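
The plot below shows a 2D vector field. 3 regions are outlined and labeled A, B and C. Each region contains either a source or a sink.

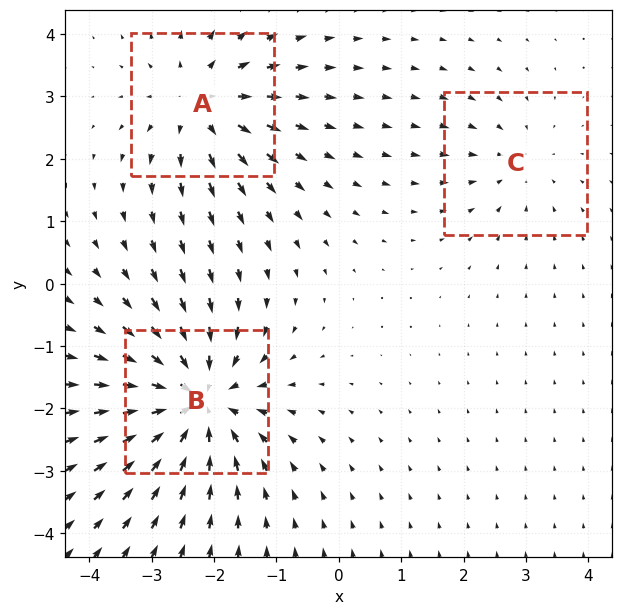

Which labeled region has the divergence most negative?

Divergence at each region's feature centre — A: about +4, B: about -5, C: about -2. Region B is most negative.

B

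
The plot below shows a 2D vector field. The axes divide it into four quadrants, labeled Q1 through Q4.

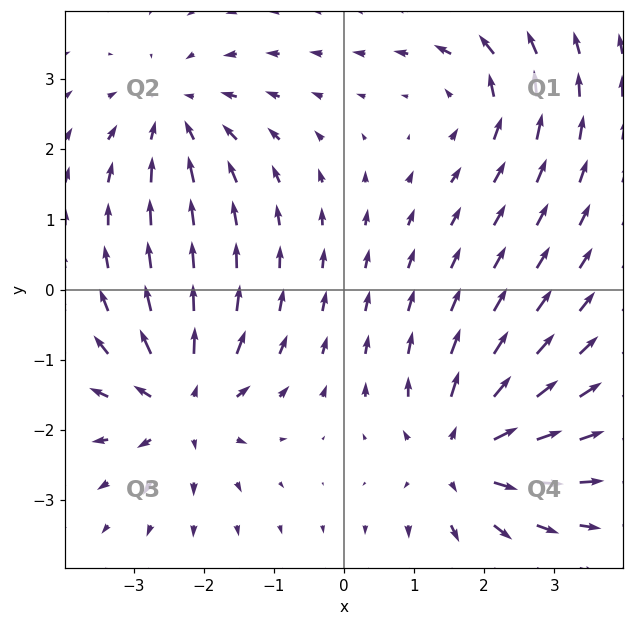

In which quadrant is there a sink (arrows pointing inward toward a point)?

The sink sits at approximately (-2.4, 2.5), which lies in quadrant Q2. The divergence there is about -4, negative as expected for a sink.

Q2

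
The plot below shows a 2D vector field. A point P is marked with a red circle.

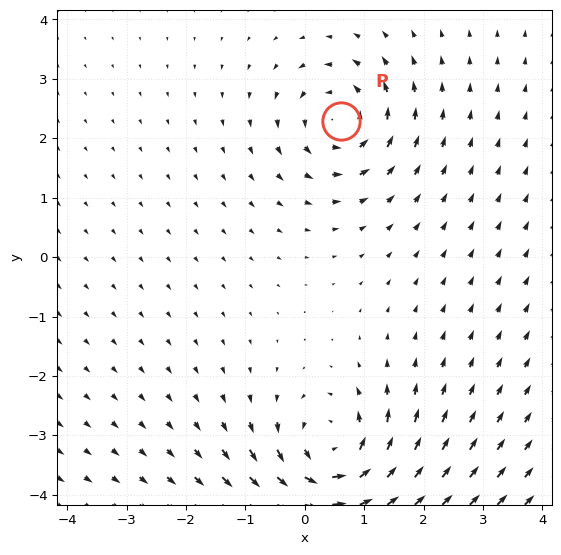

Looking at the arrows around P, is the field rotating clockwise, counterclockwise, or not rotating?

Near P at (0.6, 2.3) the arrows circulate counterclockwise. The curl (z-component) there is about +5; positive curl means counterclockwise rotation.

counterclockwise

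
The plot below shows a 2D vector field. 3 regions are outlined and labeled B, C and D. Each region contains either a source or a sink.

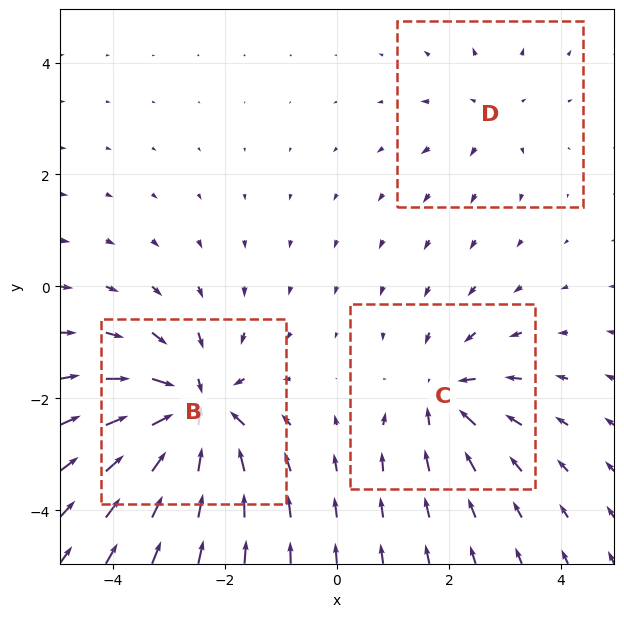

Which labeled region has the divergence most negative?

B

Divergence at each region's feature centre — B: about -5, C: about -3, D: about +2. Region B is most negative.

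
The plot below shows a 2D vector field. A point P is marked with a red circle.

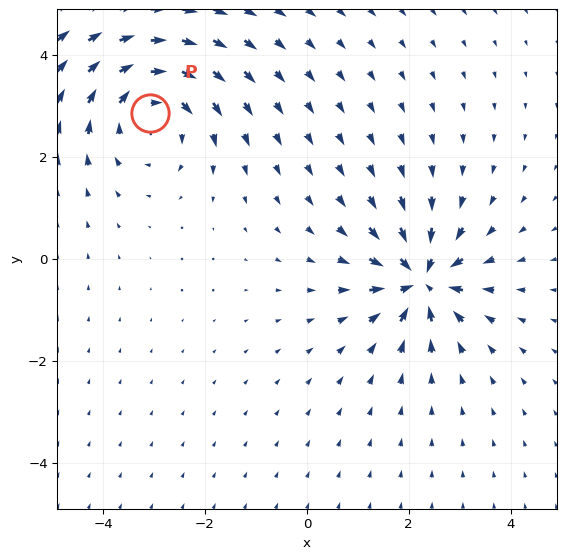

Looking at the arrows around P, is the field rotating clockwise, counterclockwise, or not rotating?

Near P at (-3.1, 2.9) the arrows circulate clockwise. The curl (z-component) there is about -4; negative curl means clockwise rotation.

clockwise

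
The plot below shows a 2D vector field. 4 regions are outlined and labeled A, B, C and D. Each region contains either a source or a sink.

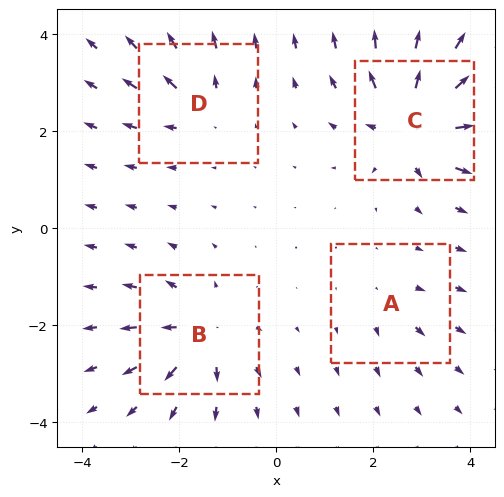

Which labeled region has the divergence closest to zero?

Divergence at each region's feature centre — A: about +2, B: about +6, C: about +8, D: about +4. Region A is closest to zero.

A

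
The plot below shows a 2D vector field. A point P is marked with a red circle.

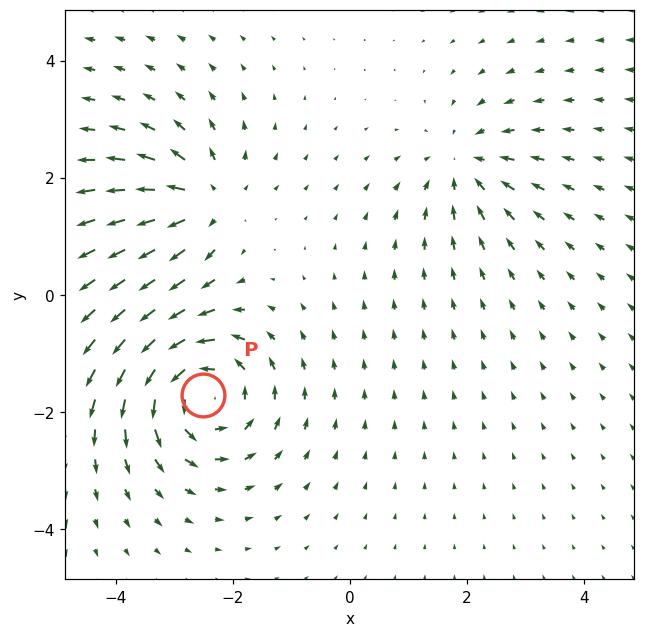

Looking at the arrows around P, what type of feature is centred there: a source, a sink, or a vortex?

At P (-2.5, -1.7) the arrows circulate counterclockwise. Divergence ≈0, curl about +5 — near-zero divergence with nonzero curl is a vortex.

vortex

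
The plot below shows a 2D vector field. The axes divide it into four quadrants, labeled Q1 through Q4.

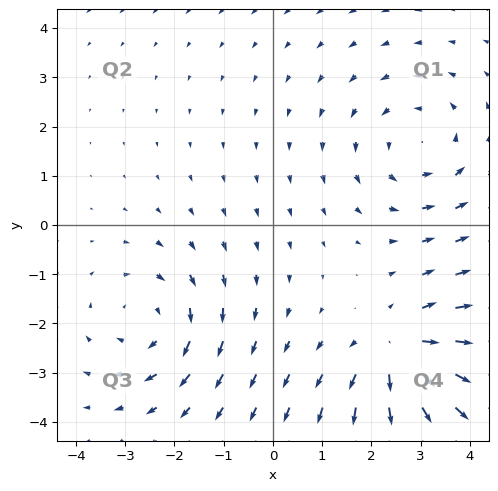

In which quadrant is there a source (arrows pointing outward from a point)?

Q4

The source sits at approximately (2.6, -2.6), which lies in quadrant Q4. The divergence there is about +4, positive as expected for a source.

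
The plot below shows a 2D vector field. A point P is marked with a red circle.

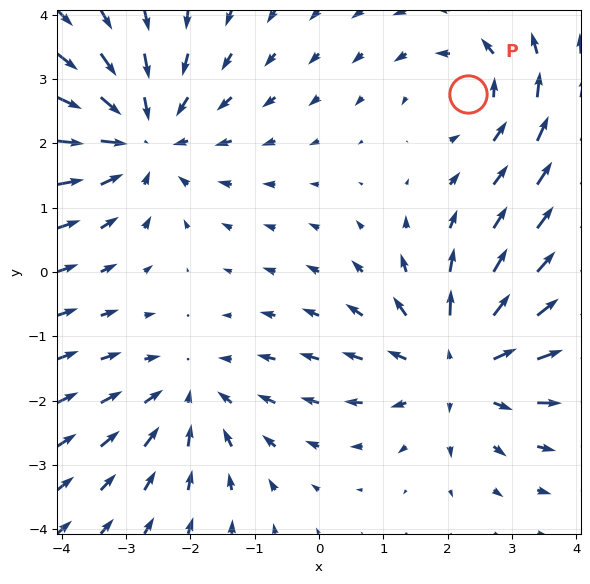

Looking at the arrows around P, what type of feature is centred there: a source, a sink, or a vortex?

vortex

At P (2.3, 2.8) the arrows circulate counterclockwise. Divergence ≈0, curl about +3 — near-zero divergence with nonzero curl is a vortex.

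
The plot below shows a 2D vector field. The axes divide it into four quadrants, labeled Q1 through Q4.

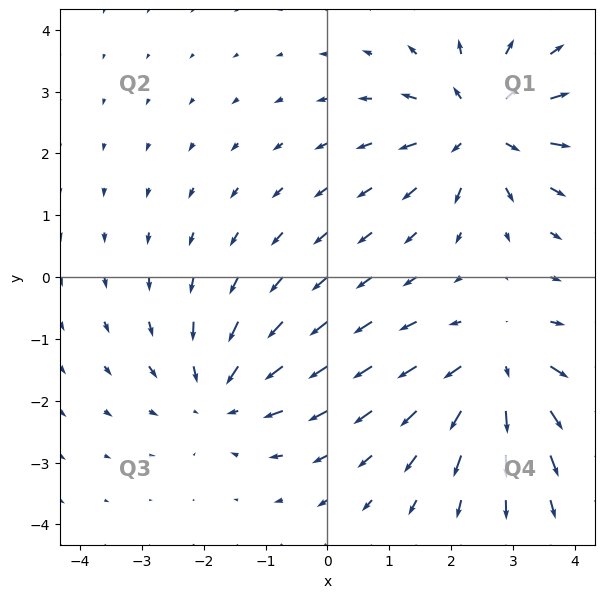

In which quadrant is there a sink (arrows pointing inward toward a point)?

Q3

The sink sits at approximately (-1.7, -1.9), which lies in quadrant Q3. The divergence there is about -3, negative as expected for a sink.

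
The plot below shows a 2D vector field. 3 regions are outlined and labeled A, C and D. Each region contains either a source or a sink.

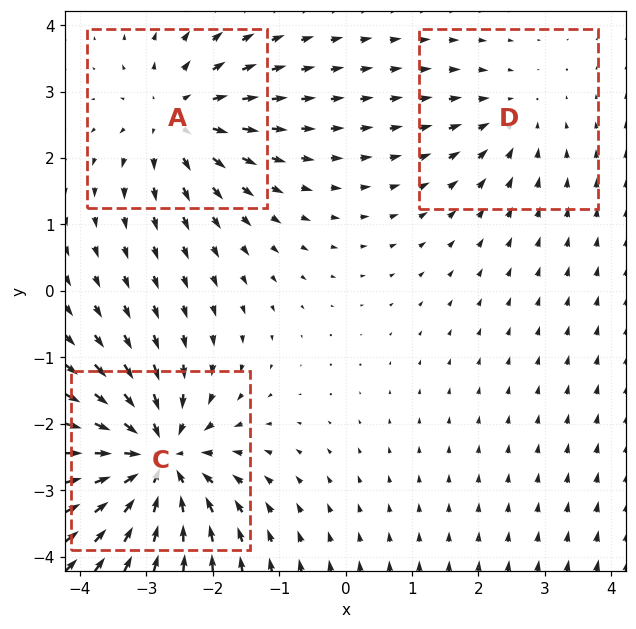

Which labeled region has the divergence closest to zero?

Divergence at each region's feature centre — A: about +4, C: about -6, D: about -2. Region D is closest to zero.

D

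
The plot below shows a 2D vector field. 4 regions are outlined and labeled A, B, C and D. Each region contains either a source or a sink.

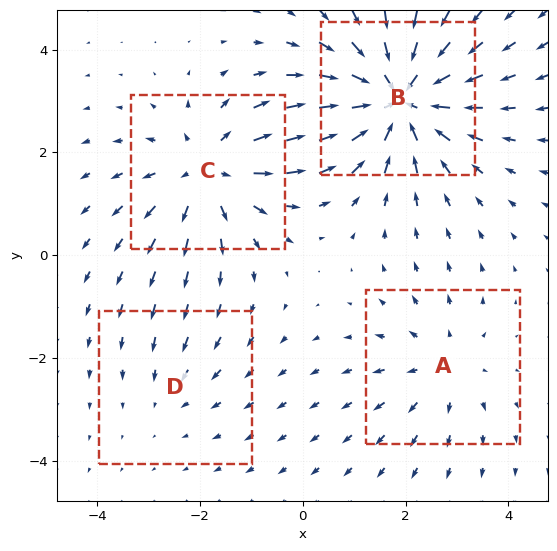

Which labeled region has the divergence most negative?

B

Divergence at each region's feature centre — A: about +3, B: about -6, C: about +4, D: about -2. Region B is most negative.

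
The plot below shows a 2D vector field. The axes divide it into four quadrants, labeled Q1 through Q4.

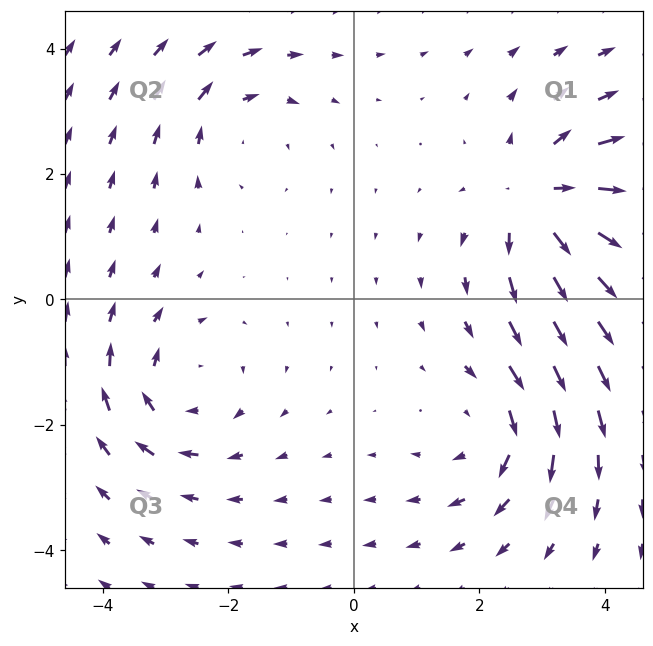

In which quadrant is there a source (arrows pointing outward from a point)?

Q1

The source sits at approximately (3.0, 1.6), which lies in quadrant Q1. The divergence there is about +6, positive as expected for a source.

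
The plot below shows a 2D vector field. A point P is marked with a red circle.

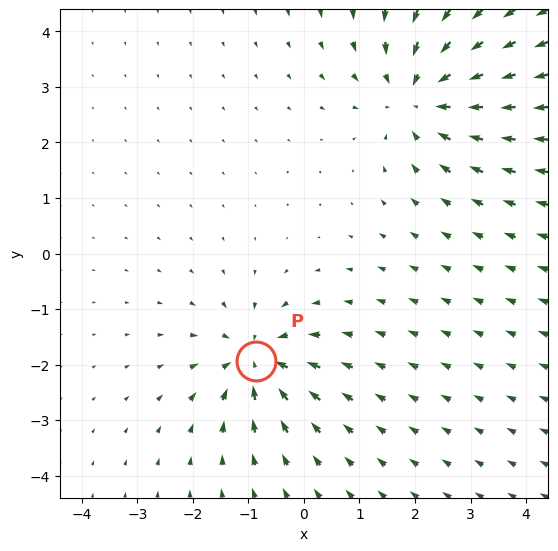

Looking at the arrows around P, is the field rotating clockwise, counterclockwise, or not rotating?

Near P at (-0.9, -1.9) the arrows show no circulation. The curl there is ≈0.

not rotating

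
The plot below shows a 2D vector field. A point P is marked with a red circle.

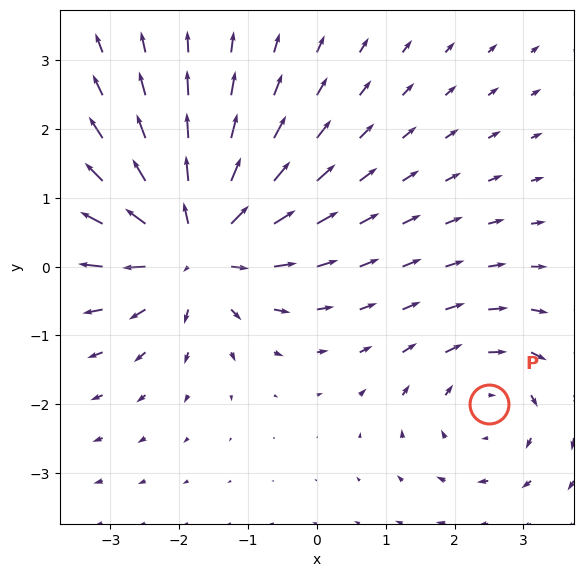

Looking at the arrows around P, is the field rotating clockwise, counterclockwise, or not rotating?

Near P at (2.5, -2.0) the arrows circulate clockwise. The curl (z-component) there is about -2; negative curl means clockwise rotation.

clockwise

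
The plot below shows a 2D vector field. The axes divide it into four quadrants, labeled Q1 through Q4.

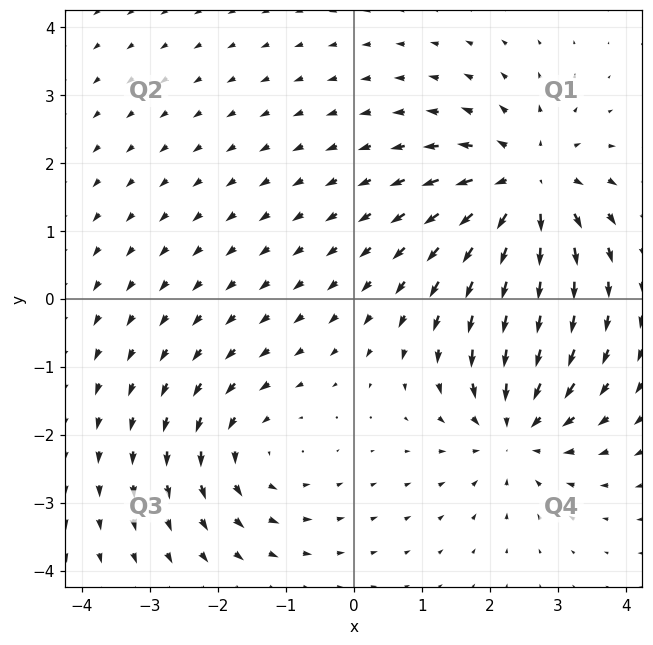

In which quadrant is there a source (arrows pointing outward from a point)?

Q1

The source sits at approximately (2.5, 1.7), which lies in quadrant Q1. The divergence there is about +5, positive as expected for a source.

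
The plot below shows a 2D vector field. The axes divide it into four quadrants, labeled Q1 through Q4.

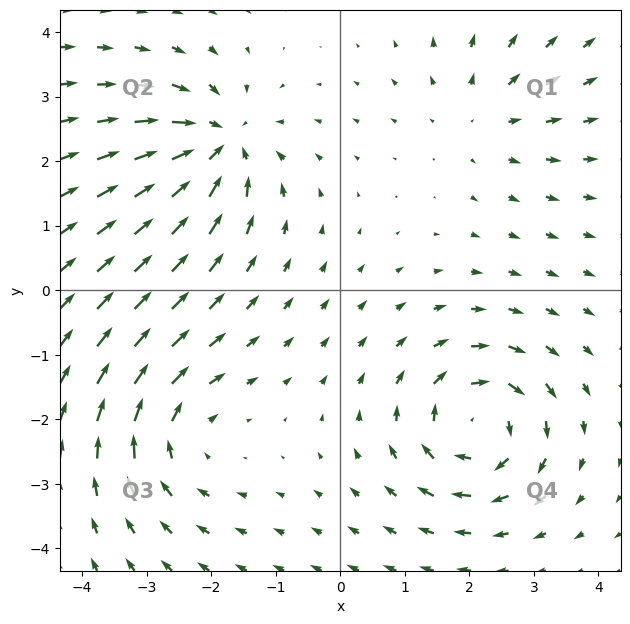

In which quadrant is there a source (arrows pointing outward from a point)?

The source sits at approximately (2.2, 2.7), which lies in quadrant Q1. The divergence there is about +3, positive as expected for a source.

Q1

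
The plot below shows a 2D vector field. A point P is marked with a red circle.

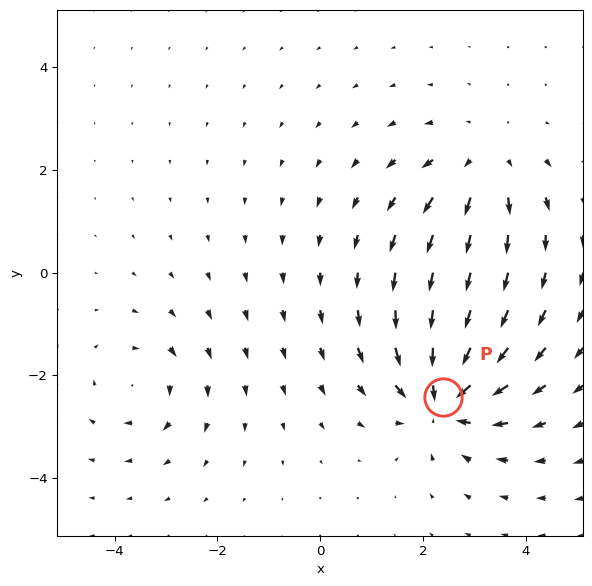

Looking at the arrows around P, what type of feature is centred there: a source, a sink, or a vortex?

At P (2.4, -2.4) the arrows converge inward. Divergence about -5, curl ≈0 — negative divergence with near-zero curl is a sink.

sink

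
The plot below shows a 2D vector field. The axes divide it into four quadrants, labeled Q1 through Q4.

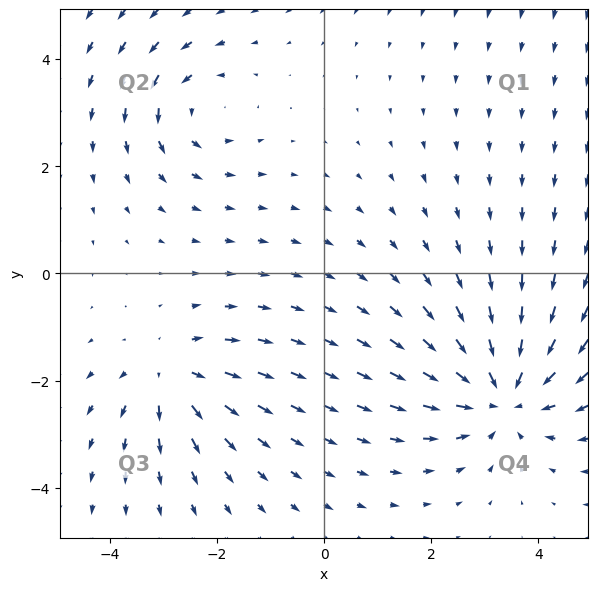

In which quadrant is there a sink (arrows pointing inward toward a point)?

Q4

The sink sits at approximately (3.3, -2.3), which lies in quadrant Q4. The divergence there is about -4, negative as expected for a sink.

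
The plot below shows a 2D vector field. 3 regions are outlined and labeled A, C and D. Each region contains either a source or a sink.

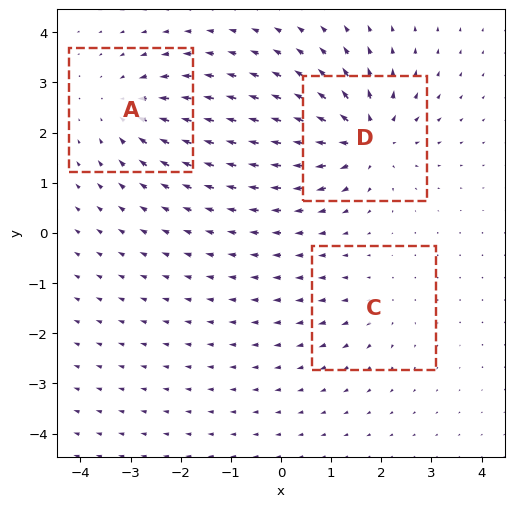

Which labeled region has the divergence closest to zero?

C

Divergence at each region's feature centre — A: about -4, C: about +2, D: about +6. Region C is closest to zero.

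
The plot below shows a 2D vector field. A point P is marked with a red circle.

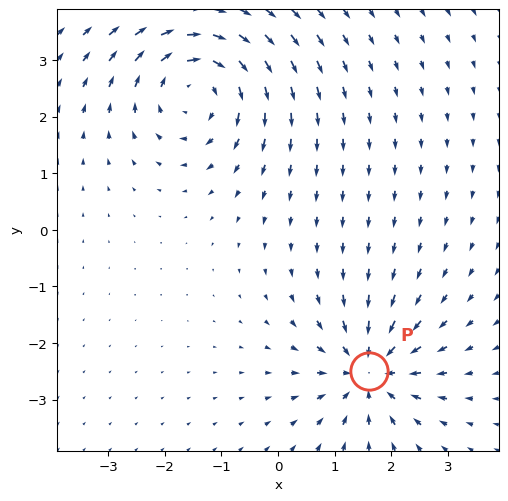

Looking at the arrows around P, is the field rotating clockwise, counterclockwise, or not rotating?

not rotating

Near P at (1.6, -2.5) the arrows show no circulation. The curl there is ≈0.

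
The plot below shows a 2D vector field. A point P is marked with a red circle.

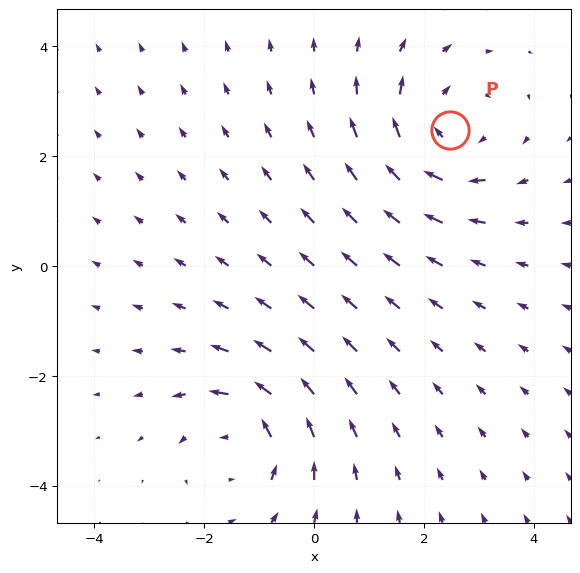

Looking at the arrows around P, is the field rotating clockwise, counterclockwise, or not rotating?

clockwise

Near P at (2.5, 2.5) the arrows circulate clockwise. The curl (z-component) there is about -3; negative curl means clockwise rotation.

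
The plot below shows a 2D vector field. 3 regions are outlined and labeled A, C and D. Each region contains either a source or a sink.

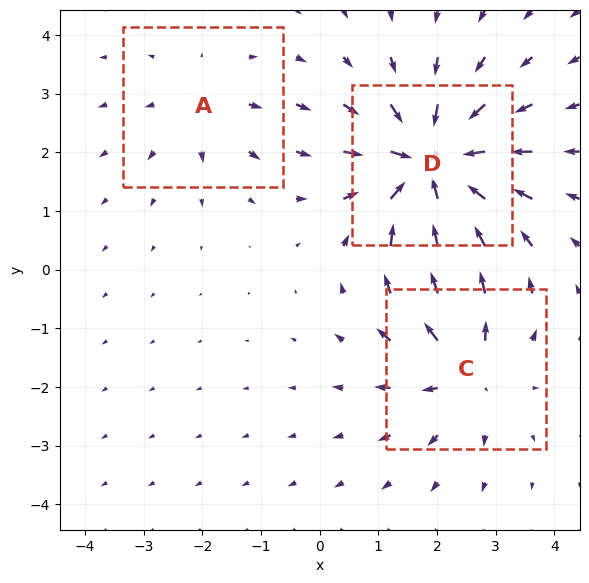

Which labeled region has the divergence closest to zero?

A

Divergence at each region's feature centre — A: about +2, C: about +4, D: about -6. Region A is closest to zero.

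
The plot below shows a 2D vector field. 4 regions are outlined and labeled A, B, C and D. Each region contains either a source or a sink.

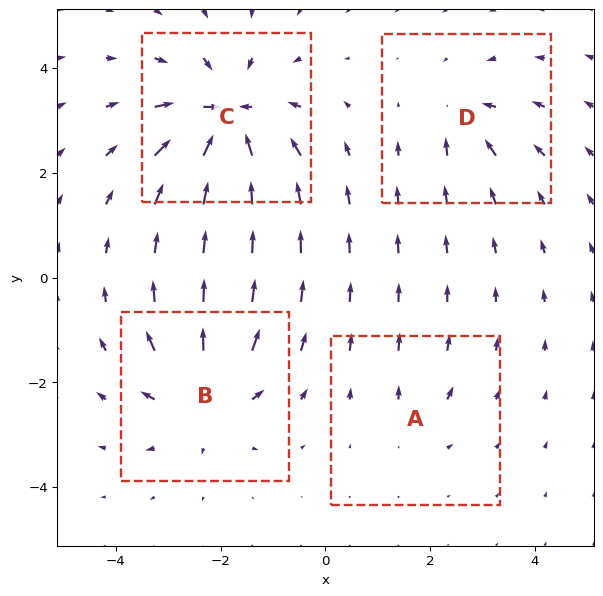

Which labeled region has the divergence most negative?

Divergence at each region's feature centre — A: about +2, B: about +6, C: about -9, D: about -4. Region C is most negative.

C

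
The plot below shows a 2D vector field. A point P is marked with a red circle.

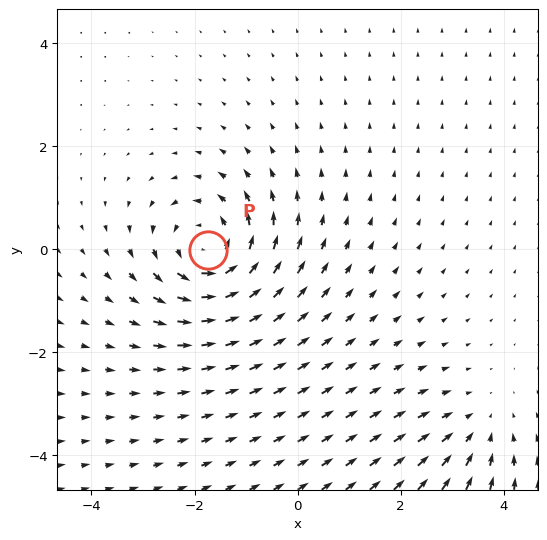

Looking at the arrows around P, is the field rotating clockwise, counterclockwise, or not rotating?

counterclockwise

Near P at (-1.7, -0.0) the arrows circulate counterclockwise. The curl (z-component) there is about +5; positive curl means counterclockwise rotation.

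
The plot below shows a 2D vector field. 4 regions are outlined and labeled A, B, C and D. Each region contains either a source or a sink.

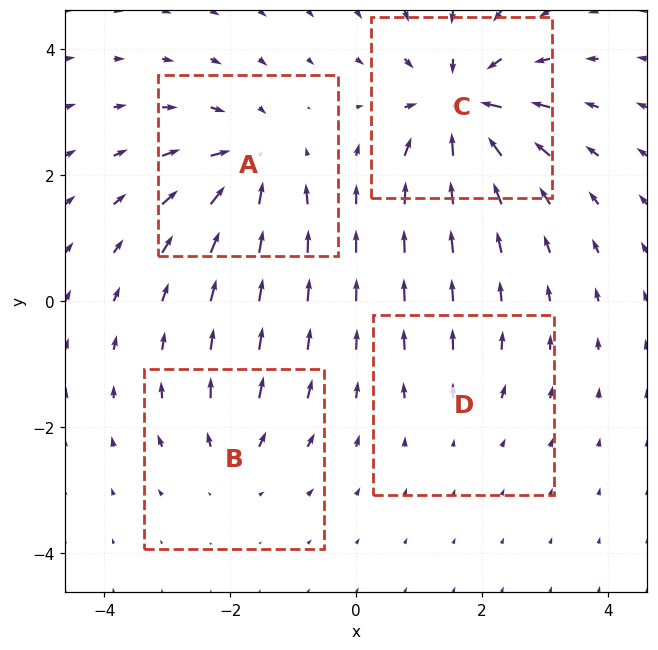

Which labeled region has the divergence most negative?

C

Divergence at each region's feature centre — A: about -6, B: about +4, C: about -9, D: about +2. Region C is most negative.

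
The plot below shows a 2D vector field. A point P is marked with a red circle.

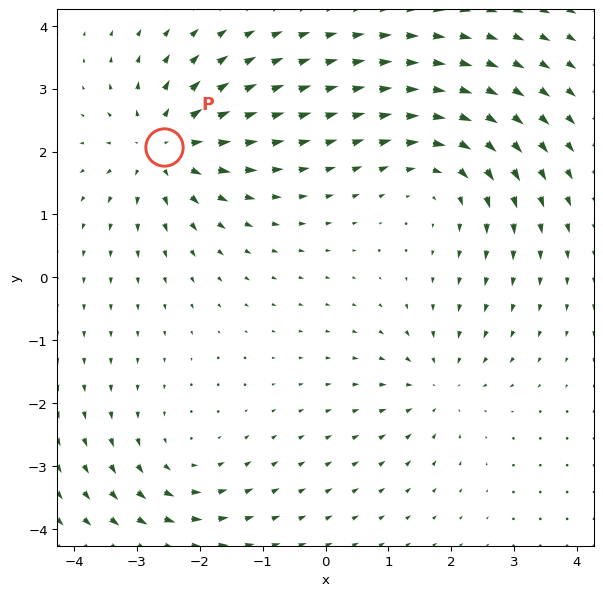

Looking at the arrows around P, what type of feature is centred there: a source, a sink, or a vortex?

At P (-2.6, 2.1) the arrows spread outward. Divergence about +5, curl ≈0 — positive divergence with near-zero curl is a source.

source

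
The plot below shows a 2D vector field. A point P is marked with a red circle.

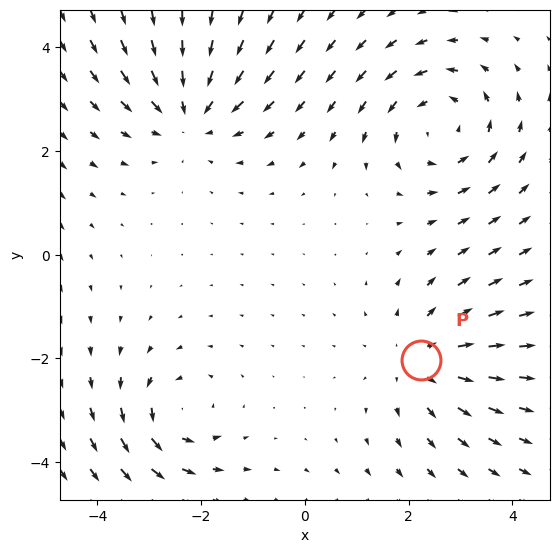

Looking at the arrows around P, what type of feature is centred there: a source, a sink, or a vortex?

source

At P (2.3, -2.0) the arrows spread outward. Divergence about +3, curl ≈0 — positive divergence with near-zero curl is a source.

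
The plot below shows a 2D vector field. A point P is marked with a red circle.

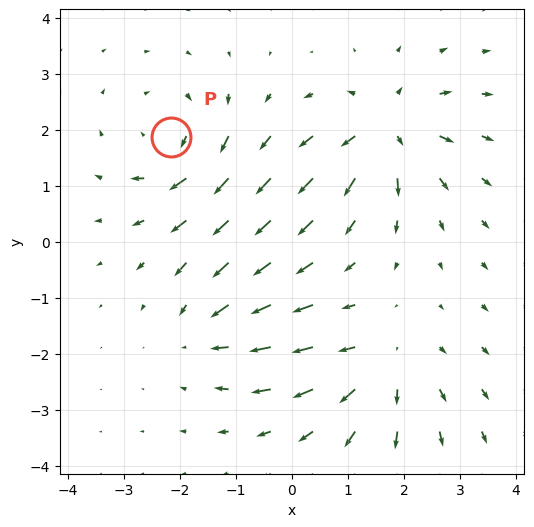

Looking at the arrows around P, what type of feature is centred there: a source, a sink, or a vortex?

vortex

At P (-2.2, 1.9) the arrows circulate clockwise. Divergence ≈0, curl about -5 — near-zero divergence with nonzero curl is a vortex.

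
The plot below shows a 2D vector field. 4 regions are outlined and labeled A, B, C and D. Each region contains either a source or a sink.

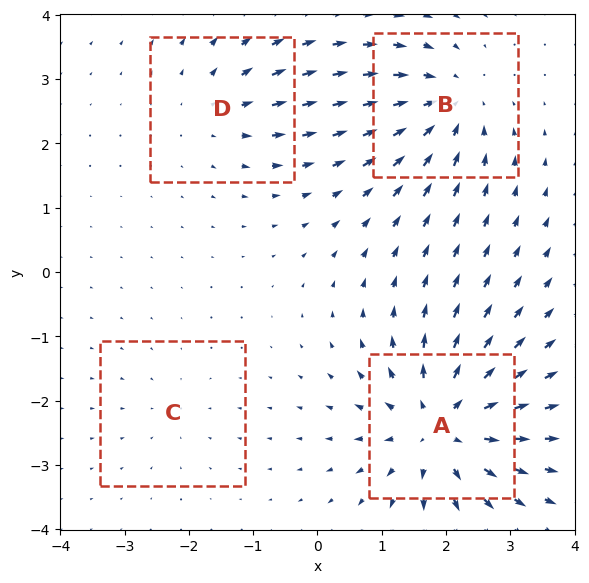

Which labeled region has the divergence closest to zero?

C

Divergence at each region's feature centre — A: about +8, B: about -6, C: about -2, D: about +4. Region C is closest to zero.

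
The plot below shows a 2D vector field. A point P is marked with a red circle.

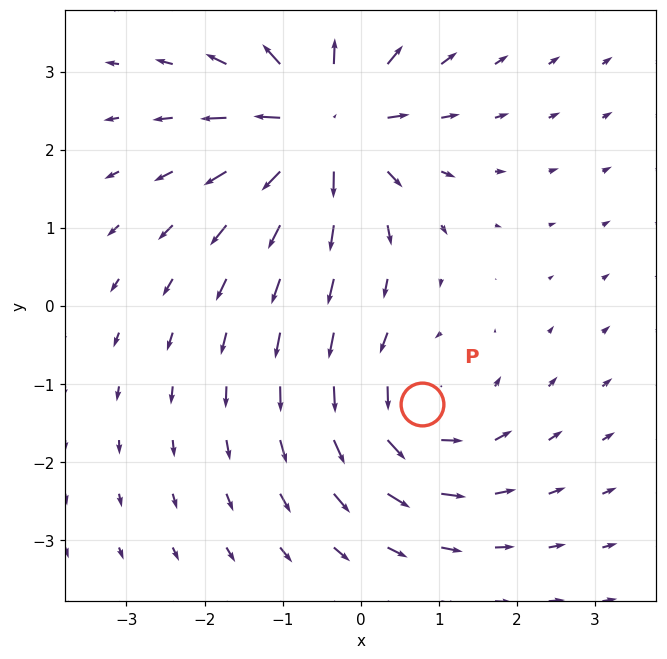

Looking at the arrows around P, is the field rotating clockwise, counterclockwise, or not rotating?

Near P at (0.8, -1.3) the arrows circulate counterclockwise. The curl (z-component) there is about +4; positive curl means counterclockwise rotation.

counterclockwise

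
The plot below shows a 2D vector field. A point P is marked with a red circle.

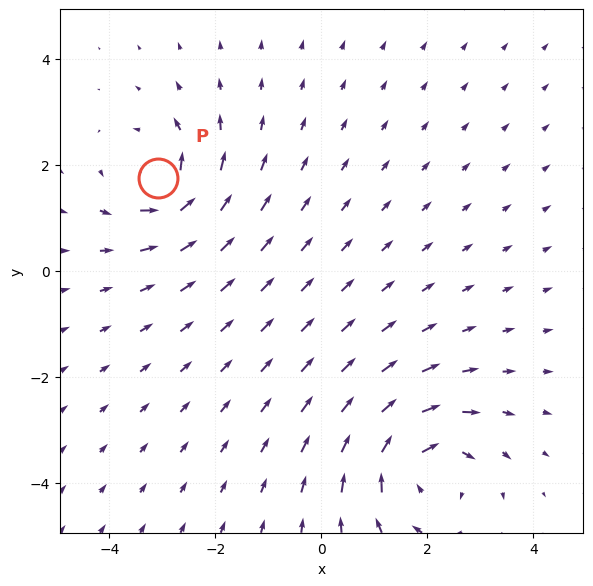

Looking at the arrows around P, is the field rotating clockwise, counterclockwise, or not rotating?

counterclockwise

Near P at (-3.1, 1.7) the arrows circulate counterclockwise. The curl (z-component) there is about +4; positive curl means counterclockwise rotation.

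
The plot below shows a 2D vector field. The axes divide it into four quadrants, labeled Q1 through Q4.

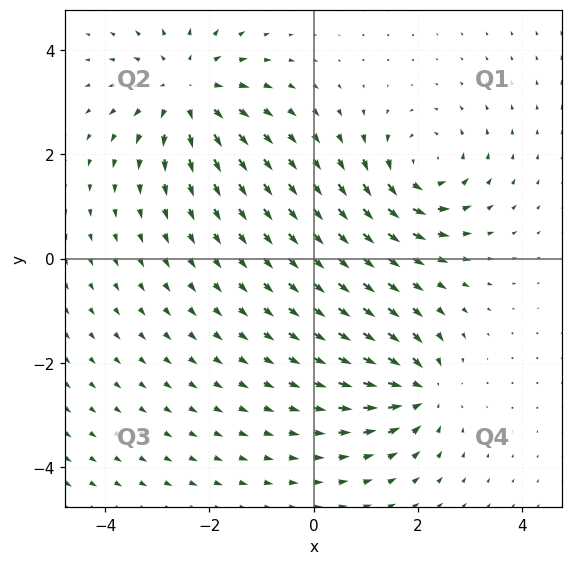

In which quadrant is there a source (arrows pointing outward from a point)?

The source sits at approximately (-2.4, 3.2), which lies in quadrant Q2. The divergence there is about +5, positive as expected for a source.

Q2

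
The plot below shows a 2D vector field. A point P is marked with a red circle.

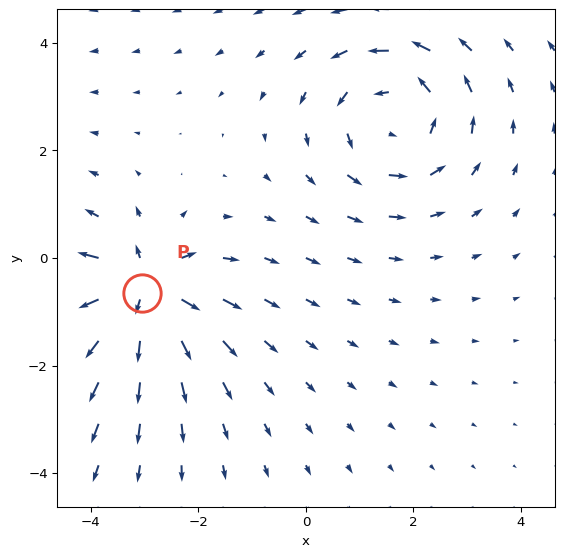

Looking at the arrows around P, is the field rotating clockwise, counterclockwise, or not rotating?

Near P at (-3.0, -0.6) the arrows show no circulation. The curl there is ≈0.

not rotating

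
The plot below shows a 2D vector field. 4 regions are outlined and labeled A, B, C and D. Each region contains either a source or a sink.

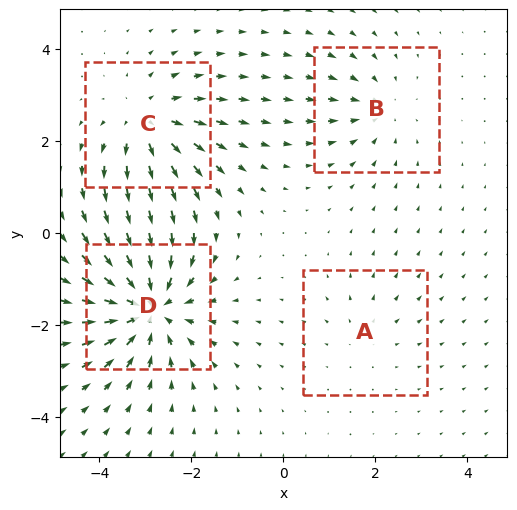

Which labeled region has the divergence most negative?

D

Divergence at each region's feature centre — A: about +2, B: about -3, C: about +5, D: about -7. Region D is most negative.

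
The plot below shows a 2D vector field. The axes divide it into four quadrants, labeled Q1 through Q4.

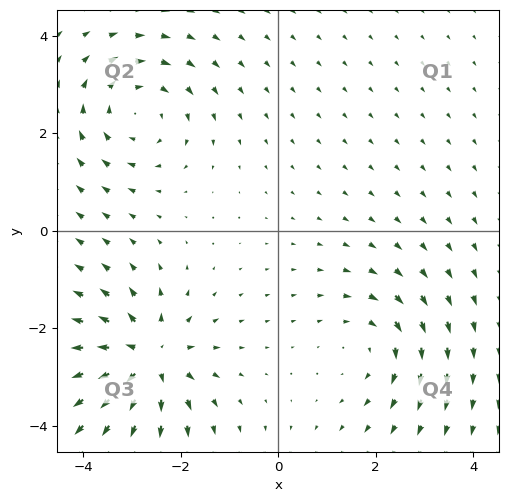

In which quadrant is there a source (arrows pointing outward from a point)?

The source sits at approximately (-2.7, -2.6), which lies in quadrant Q3. The divergence there is about +6, positive as expected for a source.

Q3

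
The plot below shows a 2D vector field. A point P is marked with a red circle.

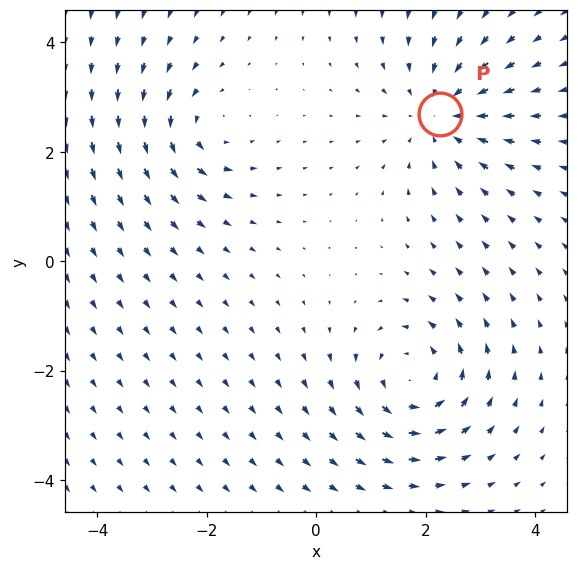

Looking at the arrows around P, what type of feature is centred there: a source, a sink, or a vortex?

sink

At P (2.3, 2.7) the arrows converge inward. Divergence about -3, curl ≈0 — negative divergence with near-zero curl is a sink.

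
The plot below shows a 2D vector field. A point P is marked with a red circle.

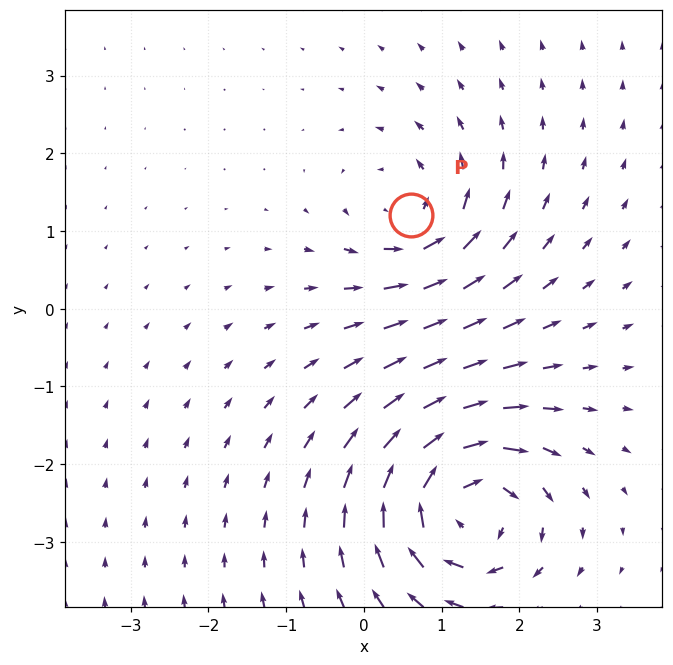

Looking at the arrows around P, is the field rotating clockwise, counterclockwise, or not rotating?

Near P at (0.6, 1.2) the arrows circulate counterclockwise. The curl (z-component) there is about +4; positive curl means counterclockwise rotation.

counterclockwise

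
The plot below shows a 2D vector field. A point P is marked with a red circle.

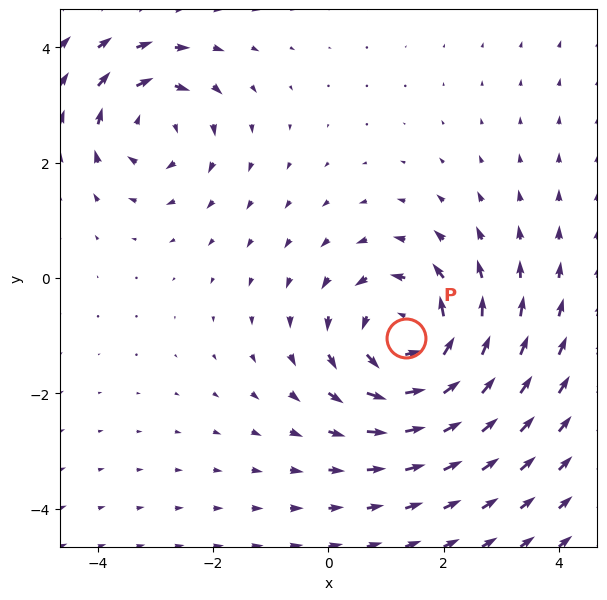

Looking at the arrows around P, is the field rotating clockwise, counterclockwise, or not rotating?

Near P at (1.3, -1.0) the arrows circulate counterclockwise. The curl (z-component) there is about +4; positive curl means counterclockwise rotation.

counterclockwise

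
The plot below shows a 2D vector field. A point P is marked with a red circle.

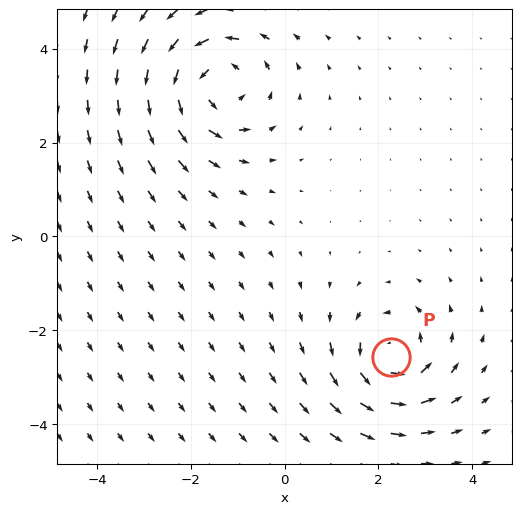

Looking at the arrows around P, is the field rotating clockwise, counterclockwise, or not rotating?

counterclockwise

Near P at (2.3, -2.6) the arrows circulate counterclockwise. The curl (z-component) there is about +4; positive curl means counterclockwise rotation.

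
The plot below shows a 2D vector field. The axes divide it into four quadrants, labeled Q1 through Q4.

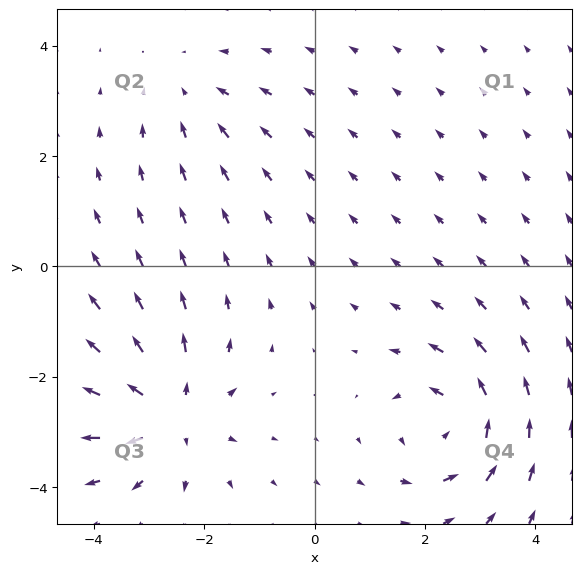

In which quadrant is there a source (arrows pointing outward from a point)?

The source sits at approximately (-2.6, -2.7), which lies in quadrant Q3. The divergence there is about +5, positive as expected for a source.

Q3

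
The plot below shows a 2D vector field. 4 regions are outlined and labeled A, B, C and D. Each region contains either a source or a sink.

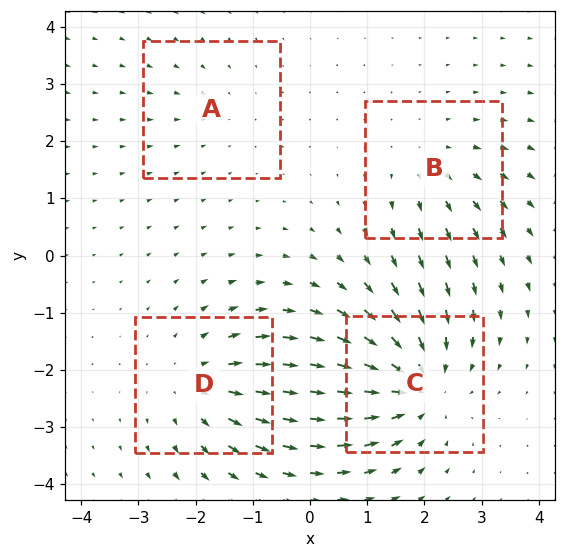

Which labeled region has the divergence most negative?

C

Divergence at each region's feature centre — A: about -2, B: about +3, C: about -6, D: about +4. Region C is most negative.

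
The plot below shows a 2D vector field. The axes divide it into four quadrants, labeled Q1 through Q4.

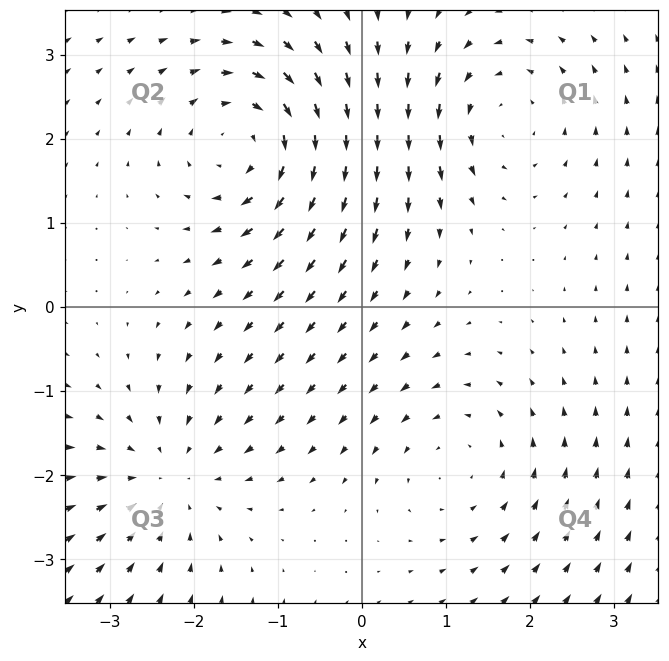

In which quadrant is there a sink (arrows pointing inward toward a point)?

Q3

The sink sits at approximately (-2.3, -2.0), which lies in quadrant Q3. The divergence there is about -4, negative as expected for a sink.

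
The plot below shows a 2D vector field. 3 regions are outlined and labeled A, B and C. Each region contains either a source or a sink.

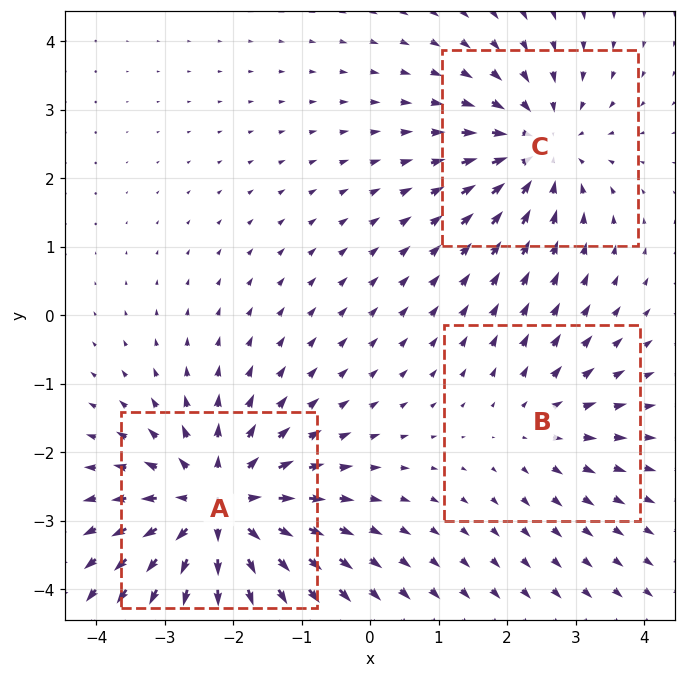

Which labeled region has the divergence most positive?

Divergence at each region's feature centre — A: about +5, B: about +2, C: about -3. Region A is most positive.

A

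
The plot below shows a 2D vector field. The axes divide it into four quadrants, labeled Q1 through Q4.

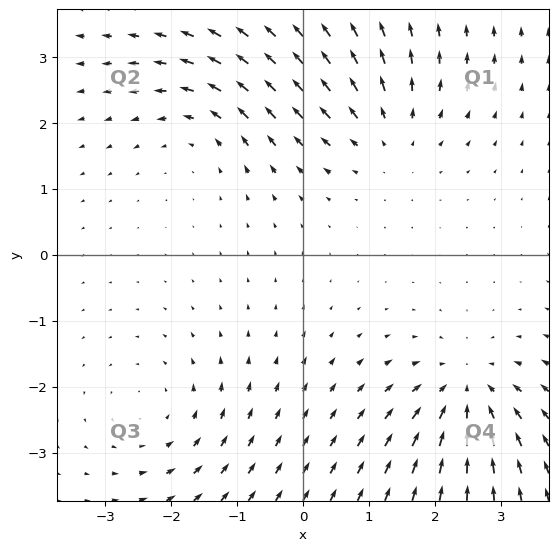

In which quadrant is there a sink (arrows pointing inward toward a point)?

The sink sits at approximately (2.5, -2.1), which lies in quadrant Q4. The divergence there is about -4, negative as expected for a sink.

Q4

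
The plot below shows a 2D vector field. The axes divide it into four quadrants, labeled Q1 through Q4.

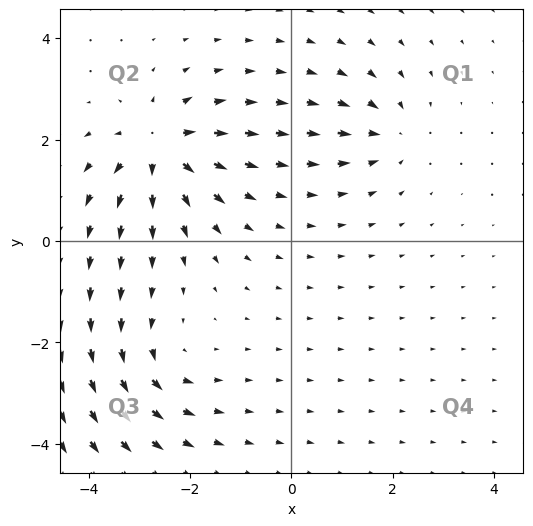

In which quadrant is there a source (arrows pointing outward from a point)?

The source sits at approximately (-2.6, 1.8), which lies in quadrant Q2. The divergence there is about +6, positive as expected for a source.

Q2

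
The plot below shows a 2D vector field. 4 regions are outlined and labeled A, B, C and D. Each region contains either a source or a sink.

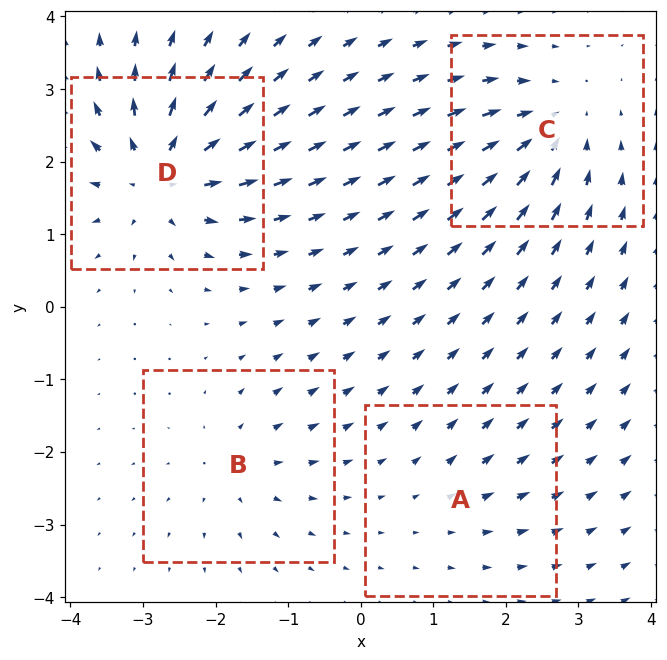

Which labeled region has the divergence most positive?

Divergence at each region's feature centre — A: about +2, B: about +4, C: about -6, D: about +8. Region D is most positive.

D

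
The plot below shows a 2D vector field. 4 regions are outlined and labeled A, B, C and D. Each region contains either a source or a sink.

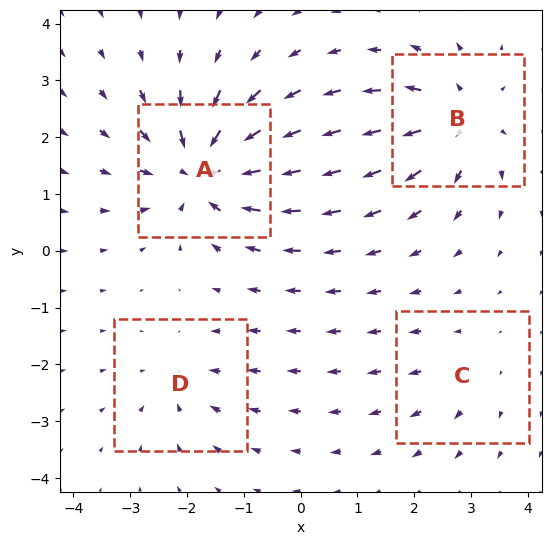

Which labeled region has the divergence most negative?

Divergence at each region's feature centre — A: about -8, B: about +6, C: about +2, D: about -3. Region A is most negative.

A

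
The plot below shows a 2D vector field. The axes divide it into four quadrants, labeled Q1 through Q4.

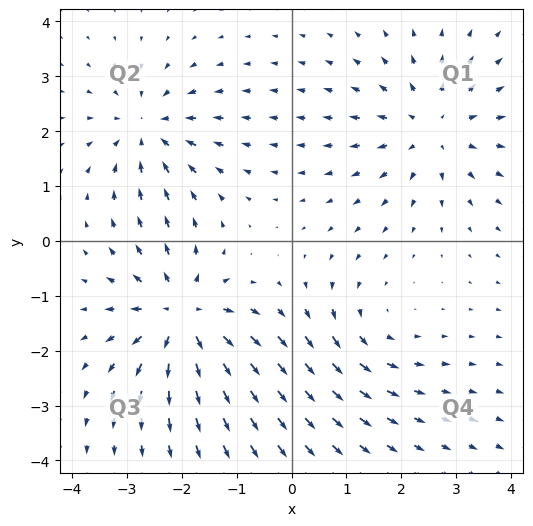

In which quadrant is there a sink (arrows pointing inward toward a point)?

Q2

The sink sits at approximately (-2.6, 2.0), which lies in quadrant Q2. The divergence there is about -4, negative as expected for a sink.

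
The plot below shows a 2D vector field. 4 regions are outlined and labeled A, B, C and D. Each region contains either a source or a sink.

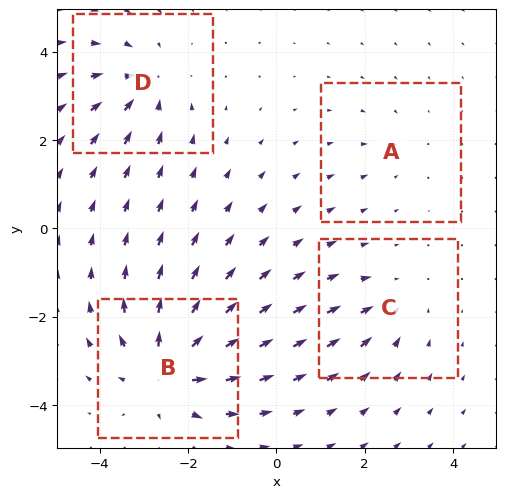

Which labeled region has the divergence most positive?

B

Divergence at each region's feature centre — A: about -2, B: about +7, C: about -3, D: about -4. Region B is most positive.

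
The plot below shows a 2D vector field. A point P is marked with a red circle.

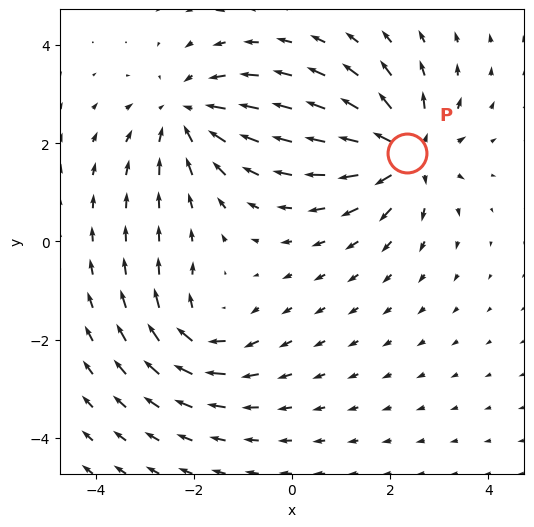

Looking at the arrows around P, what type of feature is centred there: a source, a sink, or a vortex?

At P (2.3, 1.8) the arrows spread outward. Divergence about +5, curl ≈0 — positive divergence with near-zero curl is a source.

source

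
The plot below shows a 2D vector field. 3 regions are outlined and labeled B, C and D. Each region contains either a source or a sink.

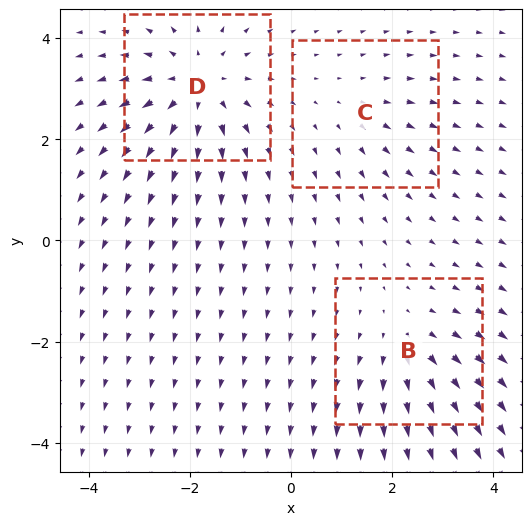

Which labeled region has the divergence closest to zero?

Divergence at each region's feature centre — B: about +3, C: about +2, D: about +5. Region C is closest to zero.

C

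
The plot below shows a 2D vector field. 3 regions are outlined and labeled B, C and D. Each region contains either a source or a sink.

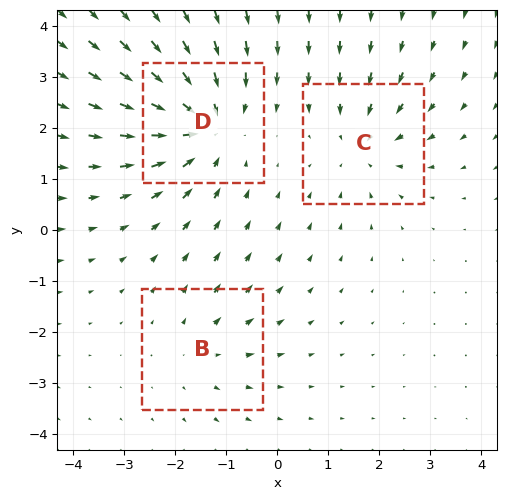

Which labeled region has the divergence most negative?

Divergence at each region's feature centre — B: about +2, C: about -3, D: about -4. Region D is most negative.

D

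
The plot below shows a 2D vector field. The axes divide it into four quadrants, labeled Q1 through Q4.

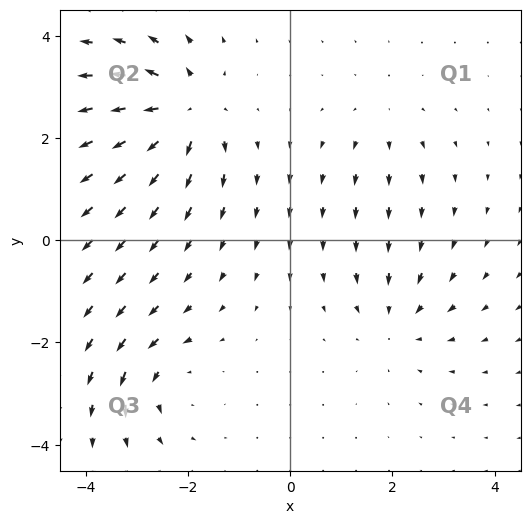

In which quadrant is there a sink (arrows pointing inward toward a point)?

Q4

The sink sits at approximately (2.1, -1.6), which lies in quadrant Q4. The divergence there is about -3, negative as expected for a sink.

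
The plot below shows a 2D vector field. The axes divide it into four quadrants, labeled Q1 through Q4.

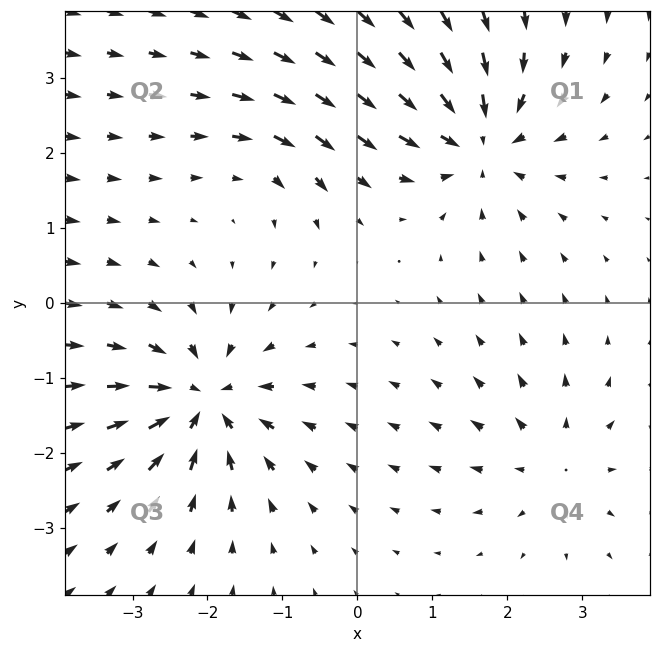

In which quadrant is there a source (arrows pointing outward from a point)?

The source sits at approximately (2.6, -2.1), which lies in quadrant Q4. The divergence there is about +4, positive as expected for a source.

Q4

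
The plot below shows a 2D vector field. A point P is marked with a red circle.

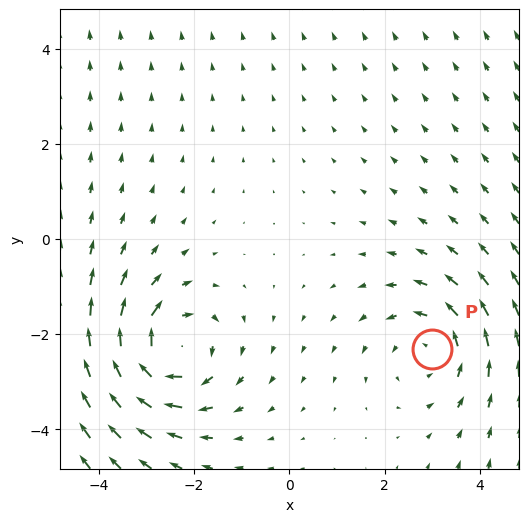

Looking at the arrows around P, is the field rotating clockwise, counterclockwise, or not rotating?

Near P at (3.0, -2.3) the arrows circulate counterclockwise. The curl (z-component) there is about +2; positive curl means counterclockwise rotation.

counterclockwise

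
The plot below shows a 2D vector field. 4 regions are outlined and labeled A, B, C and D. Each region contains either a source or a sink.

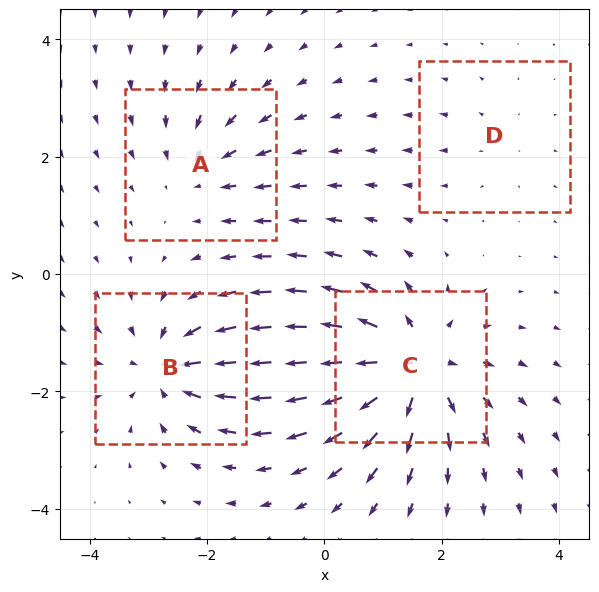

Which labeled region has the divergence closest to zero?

D

Divergence at each region's feature centre — A: about -4, B: about -6, C: about +8, D: about +2. Region D is closest to zero.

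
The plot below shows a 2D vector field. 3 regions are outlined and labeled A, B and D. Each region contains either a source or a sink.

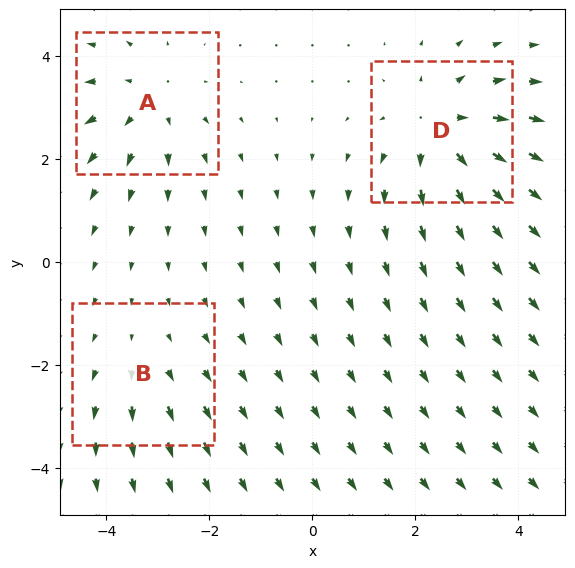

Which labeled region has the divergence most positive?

D

Divergence at each region's feature centre — A: about +3, B: about +2, D: about +4. Region D is most positive.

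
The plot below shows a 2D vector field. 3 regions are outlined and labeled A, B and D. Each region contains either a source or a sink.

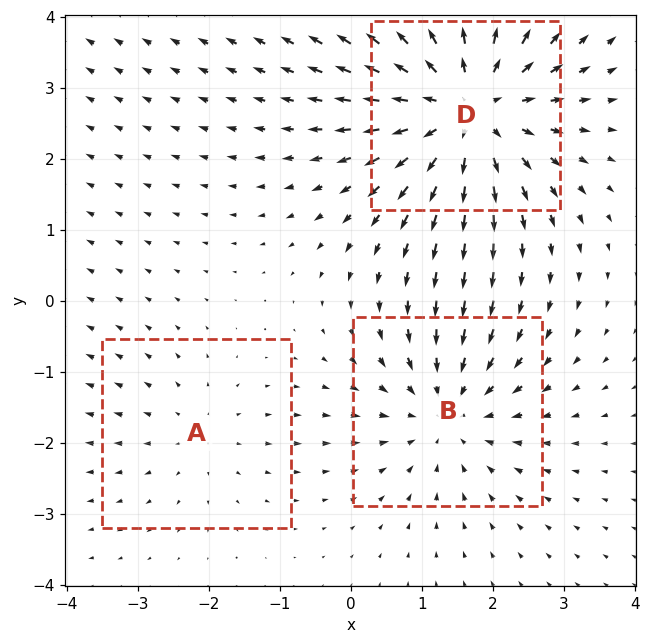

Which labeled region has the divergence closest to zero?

Divergence at each region's feature centre — A: about +2, B: about -3, D: about +5. Region A is closest to zero.

A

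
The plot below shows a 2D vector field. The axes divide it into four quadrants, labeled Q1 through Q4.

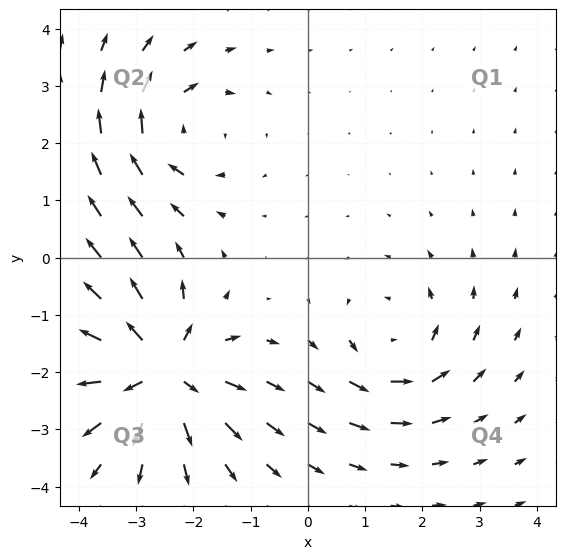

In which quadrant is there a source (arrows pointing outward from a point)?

The source sits at approximately (-2.6, -2.0), which lies in quadrant Q3. The divergence there is about +6, positive as expected for a source.

Q3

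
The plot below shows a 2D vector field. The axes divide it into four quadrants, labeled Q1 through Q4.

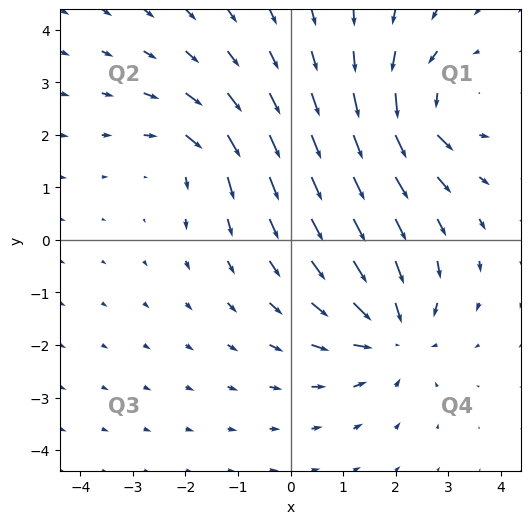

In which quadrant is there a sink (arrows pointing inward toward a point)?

The sink sits at approximately (1.9, -1.8), which lies in quadrant Q4. The divergence there is about -5, negative as expected for a sink.

Q4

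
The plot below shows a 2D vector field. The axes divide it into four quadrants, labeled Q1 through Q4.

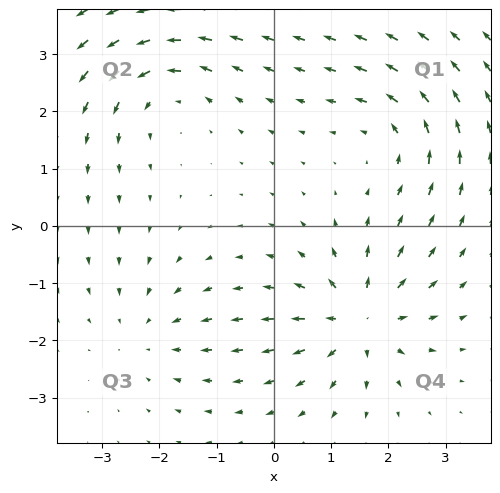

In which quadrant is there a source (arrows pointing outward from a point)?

Q4

The source sits at approximately (1.5, -1.6), which lies in quadrant Q4. The divergence there is about +6, positive as expected for a source.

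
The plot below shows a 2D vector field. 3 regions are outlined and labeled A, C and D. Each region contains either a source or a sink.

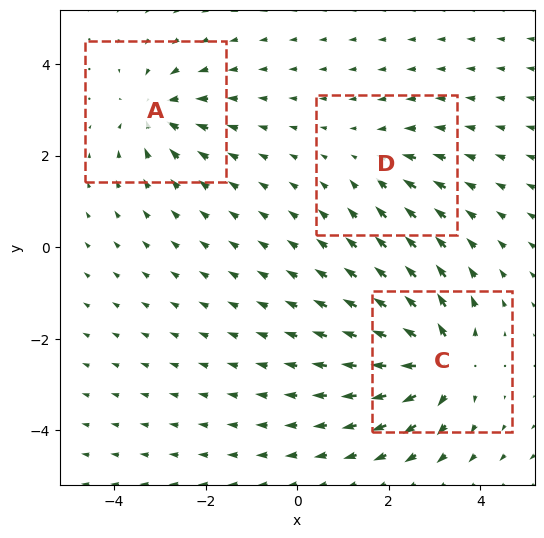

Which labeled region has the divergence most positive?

Divergence at each region's feature centre — A: about -4, C: about +6, D: about -2. Region C is most positive.

C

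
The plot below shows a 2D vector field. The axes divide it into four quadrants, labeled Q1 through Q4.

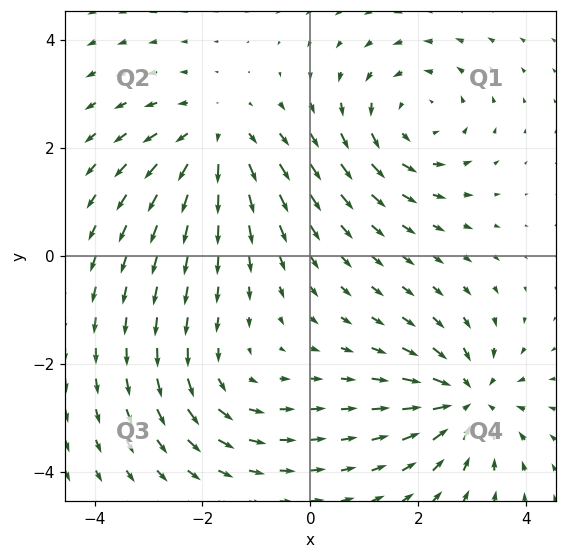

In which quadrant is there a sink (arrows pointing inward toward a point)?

Q4

The sink sits at approximately (2.9, -2.7), which lies in quadrant Q4. The divergence there is about -6, negative as expected for a sink.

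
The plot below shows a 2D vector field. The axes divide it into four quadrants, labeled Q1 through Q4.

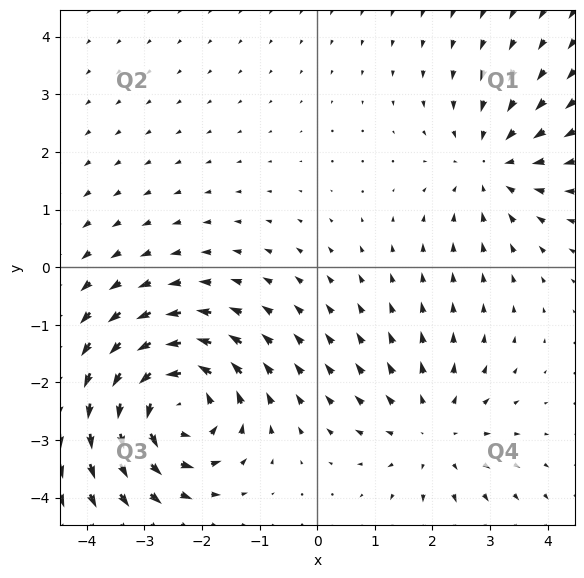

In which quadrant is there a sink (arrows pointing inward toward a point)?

Q1

The sink sits at approximately (3.0, 1.8), which lies in quadrant Q1. The divergence there is about -2, negative as expected for a sink.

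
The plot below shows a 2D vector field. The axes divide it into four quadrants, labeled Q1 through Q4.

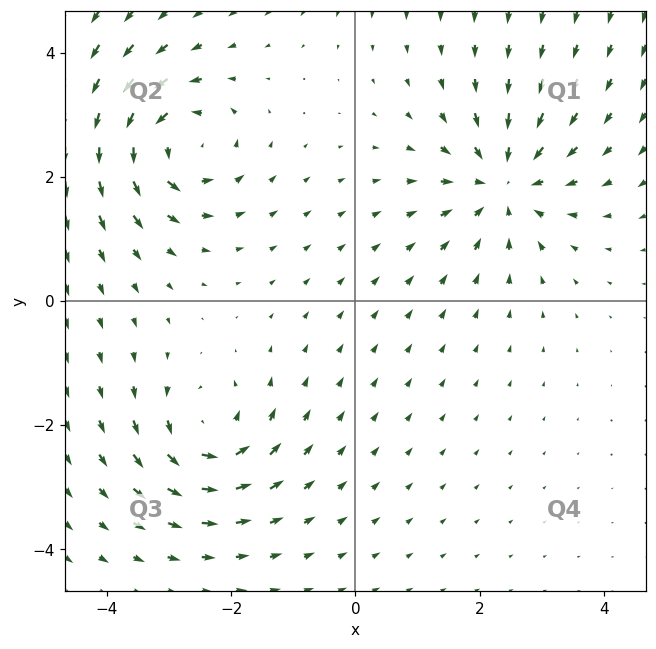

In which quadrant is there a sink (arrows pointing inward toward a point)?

The sink sits at approximately (2.4, 1.9), which lies in quadrant Q1. The divergence there is about -4, negative as expected for a sink.

Q1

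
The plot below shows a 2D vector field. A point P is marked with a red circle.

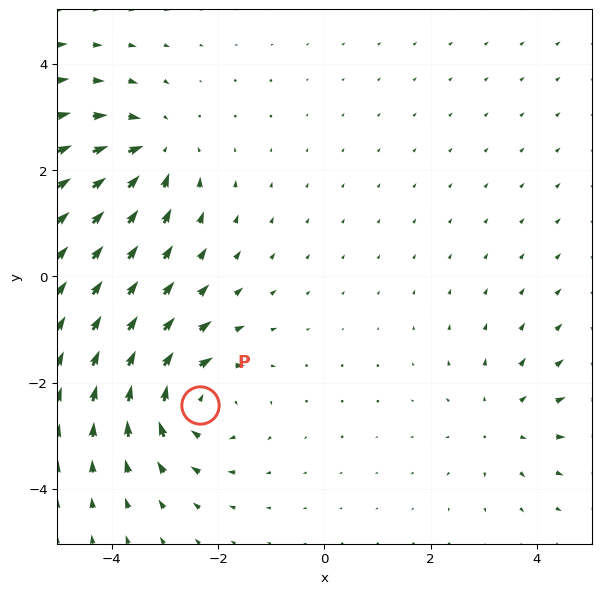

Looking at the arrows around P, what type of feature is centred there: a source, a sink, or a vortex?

At P (-2.3, -2.4) the arrows circulate clockwise. Divergence ≈0, curl about -5 — near-zero divergence with nonzero curl is a vortex.

vortex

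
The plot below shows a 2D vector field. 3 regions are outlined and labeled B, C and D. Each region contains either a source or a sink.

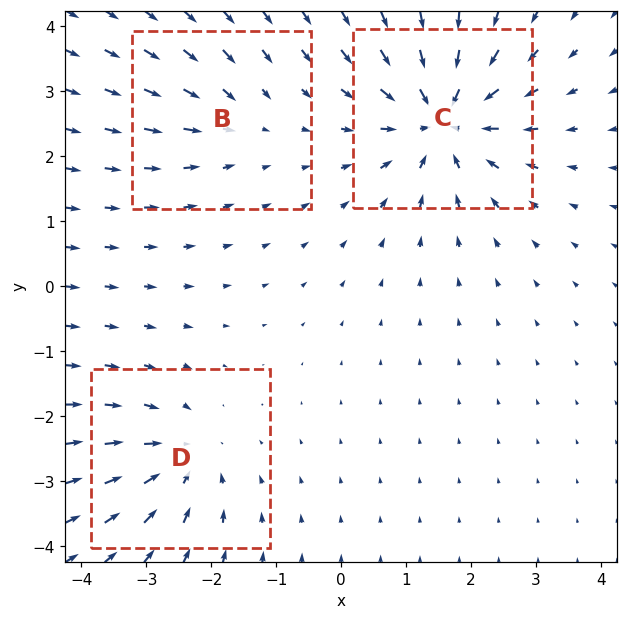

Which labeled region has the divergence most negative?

C

Divergence at each region's feature centre — B: about -2, C: about -6, D: about -4. Region C is most negative.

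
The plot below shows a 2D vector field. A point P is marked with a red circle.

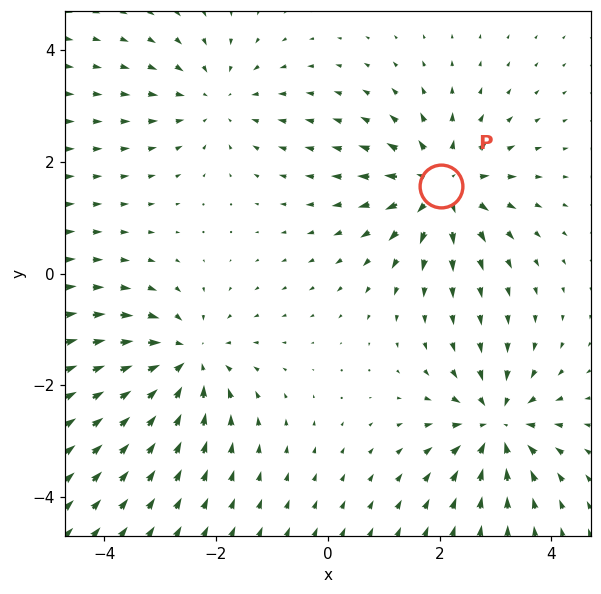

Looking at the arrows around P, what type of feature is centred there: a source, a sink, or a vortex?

source

At P (2.0, 1.6) the arrows spread outward. Divergence about +6, curl ≈0 — positive divergence with near-zero curl is a source.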